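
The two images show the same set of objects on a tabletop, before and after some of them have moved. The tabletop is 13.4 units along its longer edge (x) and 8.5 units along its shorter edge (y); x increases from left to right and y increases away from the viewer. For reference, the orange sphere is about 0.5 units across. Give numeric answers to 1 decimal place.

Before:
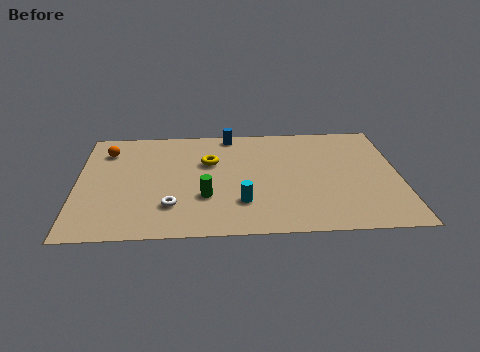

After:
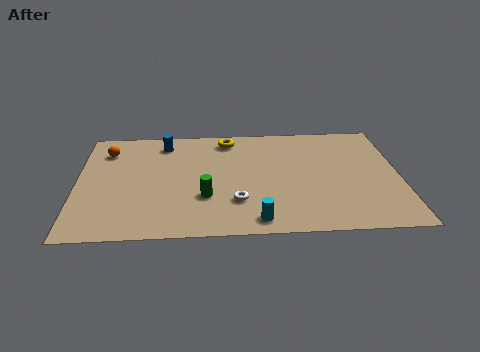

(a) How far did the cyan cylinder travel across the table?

1.4

The cyan cylinder was near (6.8, 2.3) before and (7.4, 1.0) after, so it travelled √(0.6² + 1.3²) ≈ 1.4 units.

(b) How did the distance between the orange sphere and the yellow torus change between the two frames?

+0.7

Before: roughly 4.4 units apart; after: 5.1. That's 0.7 units further apart.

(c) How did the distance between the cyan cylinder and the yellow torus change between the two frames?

+2.9

Before: roughly 3.5 units apart; after: 6.4. That's 2.9 units further apart.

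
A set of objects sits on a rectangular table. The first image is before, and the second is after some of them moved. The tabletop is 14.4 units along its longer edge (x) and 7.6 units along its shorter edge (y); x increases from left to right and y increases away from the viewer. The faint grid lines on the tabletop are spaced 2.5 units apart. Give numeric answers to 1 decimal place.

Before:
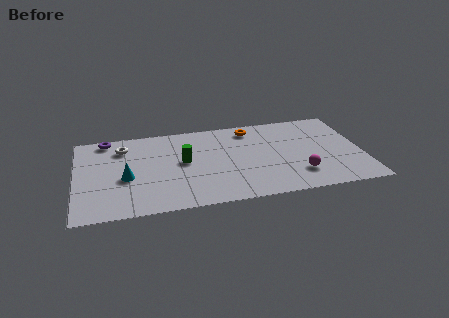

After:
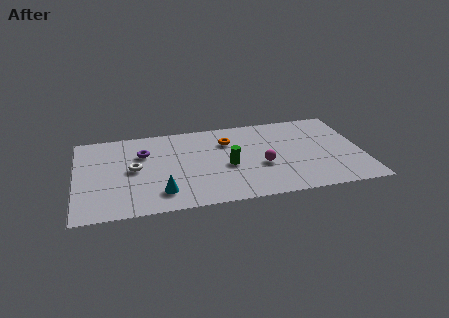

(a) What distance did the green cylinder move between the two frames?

2.3

From (5.4, 4.1) to (7.6, 3.3), the green cylinder covered √(2.2² + 0.8²) ≈ 2.3 units.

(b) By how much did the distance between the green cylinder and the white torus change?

+1.2

They were about 3.5 units apart before and 4.7 after — 1.2 units further apart.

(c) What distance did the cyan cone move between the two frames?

2.3

The cyan cone moved from about (2.5, 3.2) to (4.2, 1.6), a distance of √(1.7² + 1.6²) ≈ 2.3.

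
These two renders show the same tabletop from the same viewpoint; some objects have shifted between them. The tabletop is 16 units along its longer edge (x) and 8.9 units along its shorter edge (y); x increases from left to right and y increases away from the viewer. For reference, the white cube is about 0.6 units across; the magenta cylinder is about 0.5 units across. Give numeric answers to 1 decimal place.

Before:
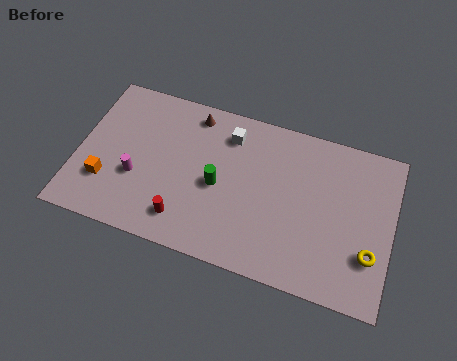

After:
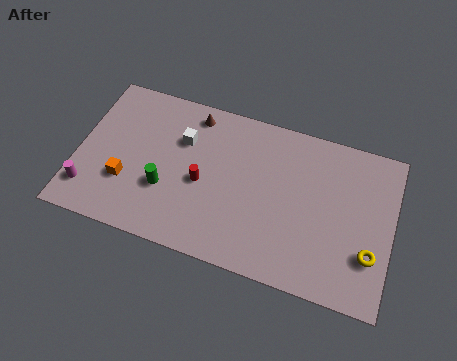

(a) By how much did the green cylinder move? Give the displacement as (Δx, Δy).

(-2.6, -1.0)

The green cylinder started near (7.2, 4.1) and ended near (4.6, 3.1).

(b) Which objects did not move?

the brown cone and the yellow torus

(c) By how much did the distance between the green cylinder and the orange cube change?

-3.8

The distance was about 5.8 in the first image and 2.0 in the second, so they moved 3.8 units closer together.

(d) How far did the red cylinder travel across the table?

2.4

The red cylinder moved from about (5.7, 1.7) to (6.4, 4.0), a distance of √(0.7² + 2.3²) ≈ 2.4.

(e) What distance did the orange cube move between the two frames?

1.0

From (1.6, 2.6) to (2.6, 2.9), the orange cube covered √(1.0² + 0.3²) ≈ 1.0 units.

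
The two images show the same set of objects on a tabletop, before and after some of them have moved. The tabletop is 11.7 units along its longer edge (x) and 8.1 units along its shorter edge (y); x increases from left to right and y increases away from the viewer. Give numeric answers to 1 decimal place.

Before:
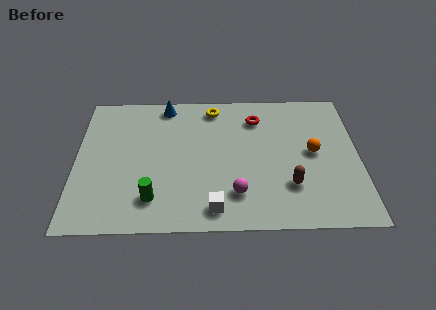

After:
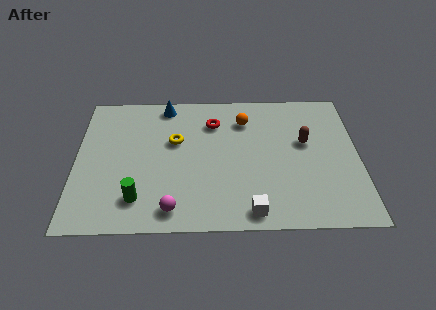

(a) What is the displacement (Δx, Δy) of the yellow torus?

(-1.6, -2.0)

From the two frames, the yellow torus sits at roughly (5.7, 7.0) before and (4.1, 5.0) after.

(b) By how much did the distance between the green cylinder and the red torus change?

-0.9

Before: roughly 6.3 units apart; after: 5.4. That's 0.9 units closer together.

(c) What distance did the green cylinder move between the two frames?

0.6

The green cylinder was near (3.2, 1.7) before and (2.6, 1.7) after, so it travelled √(0.6² + 0.0²) ≈ 0.6 units.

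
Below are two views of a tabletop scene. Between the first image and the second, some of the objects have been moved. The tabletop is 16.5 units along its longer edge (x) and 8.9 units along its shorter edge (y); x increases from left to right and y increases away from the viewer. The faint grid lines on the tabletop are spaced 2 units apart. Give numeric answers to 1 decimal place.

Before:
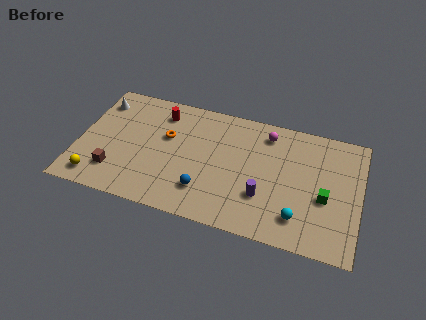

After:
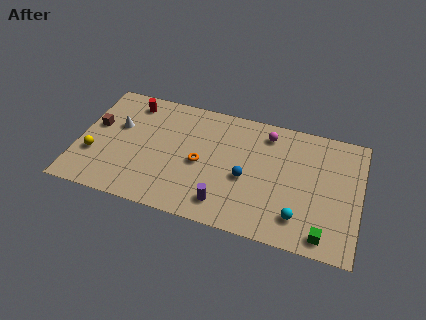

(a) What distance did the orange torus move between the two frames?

2.5

The orange torus was near (5.1, 5.5) before and (7.2, 4.1) after, so it travelled √(2.1² + 1.4²) ≈ 2.5 units.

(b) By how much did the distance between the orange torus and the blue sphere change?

-1.4

They were about 4.1 units apart before and 2.7 after — 1.4 units closer together.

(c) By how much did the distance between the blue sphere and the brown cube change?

+3.8

The distance was about 5.3 in the first image and 9.1 in the second, so they moved 3.8 units further apart.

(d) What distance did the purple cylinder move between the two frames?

2.5

From (11.0, 2.8) to (8.8, 1.6), the purple cylinder covered √(2.2² + 1.2²) ≈ 2.5 units.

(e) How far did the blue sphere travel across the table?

2.8

The blue sphere was near (7.6, 2.2) before and (9.9, 3.8) after, so it travelled √(2.3² + 1.6²) ≈ 2.8 units.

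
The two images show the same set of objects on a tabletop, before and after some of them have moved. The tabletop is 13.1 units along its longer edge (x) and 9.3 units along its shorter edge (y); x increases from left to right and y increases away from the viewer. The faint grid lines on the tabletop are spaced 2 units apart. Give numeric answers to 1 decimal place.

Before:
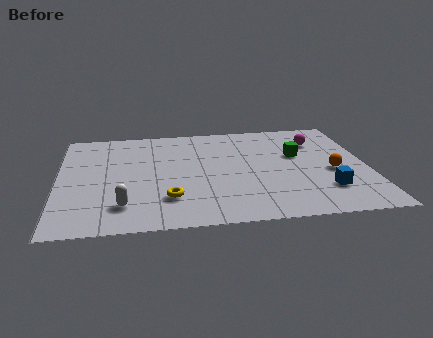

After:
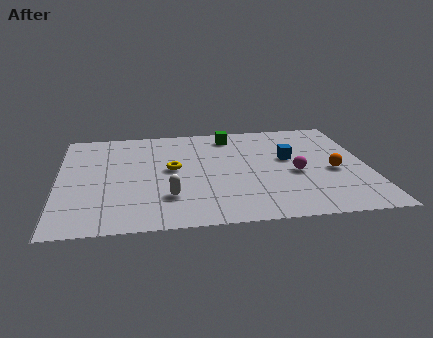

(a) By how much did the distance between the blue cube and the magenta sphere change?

-3.1

The distance was about 4.5 in the first image and 1.4 in the second, so they moved 3.1 units closer together.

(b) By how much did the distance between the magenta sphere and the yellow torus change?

-2.6

They were about 7.9 units apart before and 5.3 after — 2.6 units closer together.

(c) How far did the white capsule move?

2.0

From (2.7, 2.0) to (4.6, 2.5), the white capsule covered √(1.9² + 0.5²) ≈ 2.0 units.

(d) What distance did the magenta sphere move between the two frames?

3.1

The magenta sphere moved from about (11.1, 6.9) to (10.0, 4.0), a distance of √(1.1² + 2.9²) ≈ 3.1.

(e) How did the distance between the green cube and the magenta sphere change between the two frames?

+3.2

The distance was about 1.5 in the first image and 4.7 in the second, so they moved 3.2 units further apart.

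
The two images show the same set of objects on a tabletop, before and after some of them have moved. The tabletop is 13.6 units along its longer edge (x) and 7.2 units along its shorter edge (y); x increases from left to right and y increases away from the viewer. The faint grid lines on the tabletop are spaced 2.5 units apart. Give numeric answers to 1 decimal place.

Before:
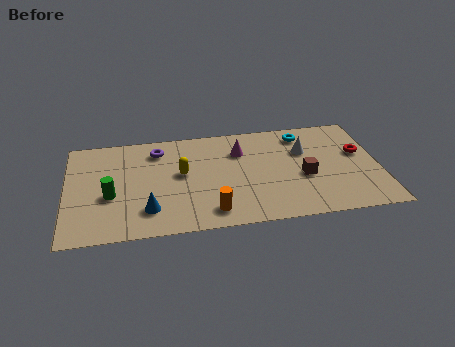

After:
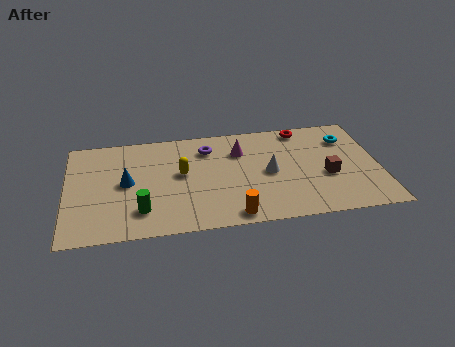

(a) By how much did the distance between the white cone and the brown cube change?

+0.8

Before: roughly 1.8 units apart; after: 2.6. That's 0.8 units further apart.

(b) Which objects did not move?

the yellow capsule and the magenta cone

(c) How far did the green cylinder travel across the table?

1.8

The green cylinder moved from about (1.9, 2.9) to (3.2, 1.7), a distance of √(1.3² + 1.2²) ≈ 1.8.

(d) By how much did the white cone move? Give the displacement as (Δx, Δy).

(-1.6, -1.3)

From the two frames, the white cone sits at roughly (10.4, 4.8) before and (8.8, 3.5) after.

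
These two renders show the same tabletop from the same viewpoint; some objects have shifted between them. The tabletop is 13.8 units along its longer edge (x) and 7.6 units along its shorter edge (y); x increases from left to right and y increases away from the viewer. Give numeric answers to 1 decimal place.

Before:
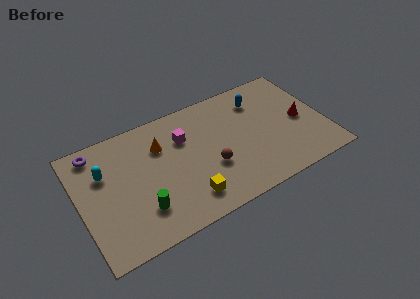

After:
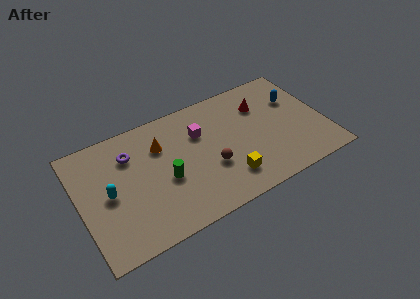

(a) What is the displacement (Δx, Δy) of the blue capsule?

(2.0, -0.8)

The blue capsule was at about (10.4, 5.9) and moved to about (12.4, 5.1).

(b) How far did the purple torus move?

2.1

From (1.2, 6.6) to (3.0, 5.6), the purple torus covered √(1.8² + 1.0²) ≈ 2.1 units.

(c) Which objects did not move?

the orange cone and the brown sphere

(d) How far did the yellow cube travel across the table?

2.3

The yellow cube moved from about (5.7, 1.5) to (8.0, 1.7), a distance of √(2.3² + 0.2²) ≈ 2.3.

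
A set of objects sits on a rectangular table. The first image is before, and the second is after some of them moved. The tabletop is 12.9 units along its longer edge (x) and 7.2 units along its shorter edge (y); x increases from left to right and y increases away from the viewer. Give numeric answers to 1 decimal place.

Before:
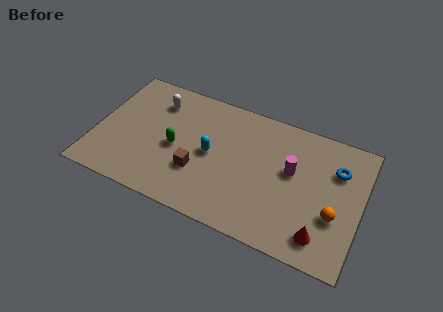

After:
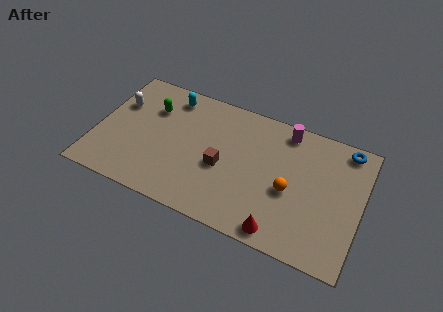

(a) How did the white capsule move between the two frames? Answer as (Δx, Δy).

(-1.8, -0.8)

From the two frames, the white capsule sits at roughly (2.7, 5.6) before and (0.9, 4.8) after.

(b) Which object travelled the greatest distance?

the cyan capsule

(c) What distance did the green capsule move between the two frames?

2.3

The green capsule was near (3.9, 3.3) before and (2.5, 5.1) after, so it travelled √(1.4² + 1.8²) ≈ 2.3 units.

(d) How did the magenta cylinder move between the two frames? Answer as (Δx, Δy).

(-0.5, 2.1)

From the two frames, the magenta cylinder sits at roughly (9.5, 4.2) before and (9.0, 6.3) after.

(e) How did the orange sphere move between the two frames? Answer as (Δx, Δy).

(-2.2, 0.5)

The orange sphere started near (11.7, 2.6) and ended near (9.5, 3.1).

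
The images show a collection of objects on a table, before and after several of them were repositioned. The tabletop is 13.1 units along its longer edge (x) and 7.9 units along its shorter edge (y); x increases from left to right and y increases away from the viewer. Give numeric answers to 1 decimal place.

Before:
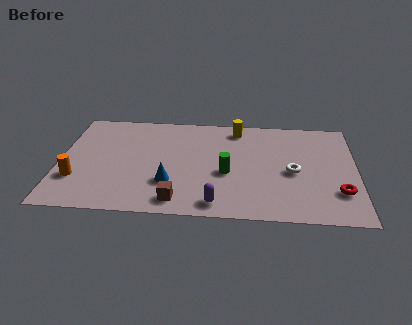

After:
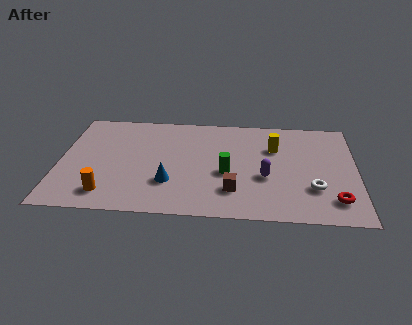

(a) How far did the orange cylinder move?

1.7

The orange cylinder moved from about (0.8, 2.4) to (2.2, 1.4), a distance of √(1.4² + 1.0²) ≈ 1.7.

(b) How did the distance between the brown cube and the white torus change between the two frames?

-2.1

The distance was about 5.6 in the first image and 3.5 in the second, so they moved 2.1 units closer together.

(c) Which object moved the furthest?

the purple capsule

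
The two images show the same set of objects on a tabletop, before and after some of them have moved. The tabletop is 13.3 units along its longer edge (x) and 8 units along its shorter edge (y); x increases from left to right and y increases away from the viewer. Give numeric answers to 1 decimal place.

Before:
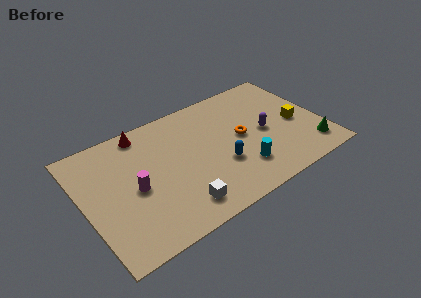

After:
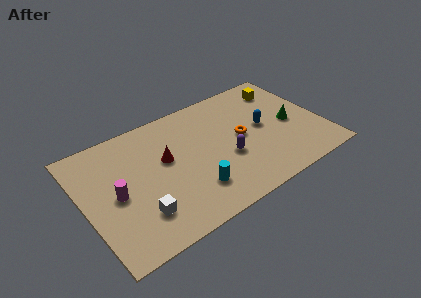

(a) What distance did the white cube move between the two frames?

2.2

The white cube was near (4.8, 1.4) before and (2.7, 2.0) after, so it travelled √(2.1² + 0.6²) ≈ 2.2 units.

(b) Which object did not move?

the orange torus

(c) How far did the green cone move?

2.3

From (12.3, 1.5) to (11.6, 3.7), the green cone covered √(0.7² + 2.2²) ≈ 2.3 units.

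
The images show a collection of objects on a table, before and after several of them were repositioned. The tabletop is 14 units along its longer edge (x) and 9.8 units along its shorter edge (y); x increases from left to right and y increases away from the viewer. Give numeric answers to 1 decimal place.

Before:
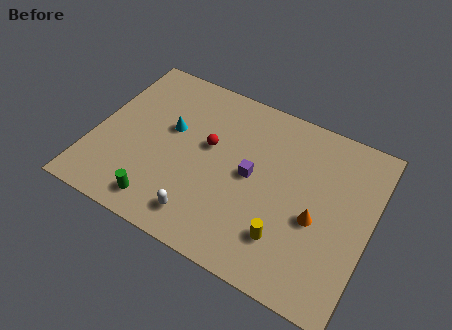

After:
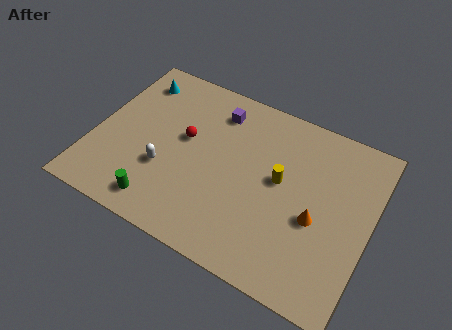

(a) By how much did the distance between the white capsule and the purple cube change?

+1.0

They were about 3.9 units apart before and 4.9 after — 1.0 units further apart.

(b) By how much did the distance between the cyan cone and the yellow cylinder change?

+1.1

Before: roughly 7.2 units apart; after: 8.3. That's 1.1 units further apart.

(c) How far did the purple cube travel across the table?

3.6

The purple cube was near (8.0, 5.0) before and (5.8, 7.9) after, so it travelled √(2.2² + 2.9²) ≈ 3.6 units.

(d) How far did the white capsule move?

2.8

From (6.0, 1.6) to (3.8, 3.4), the white capsule covered √(2.2² + 1.8²) ≈ 2.8 units.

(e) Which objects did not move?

the orange cone and the green cylinder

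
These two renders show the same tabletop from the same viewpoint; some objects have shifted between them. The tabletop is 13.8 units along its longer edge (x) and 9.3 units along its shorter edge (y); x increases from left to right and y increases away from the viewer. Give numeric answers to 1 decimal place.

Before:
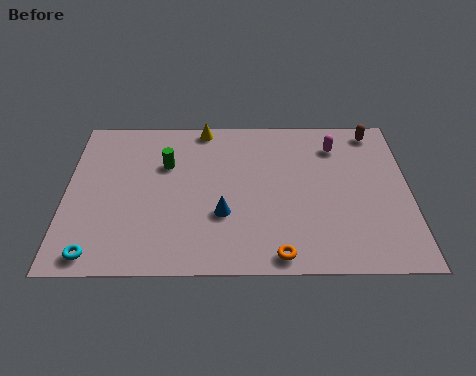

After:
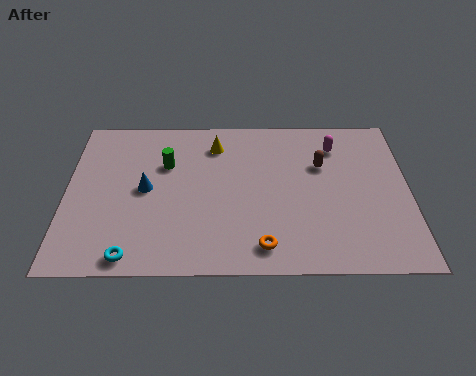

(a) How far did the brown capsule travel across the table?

3.0

From (12.5, 8.2) to (10.3, 6.1), the brown capsule covered √(2.2² + 2.1²) ≈ 3.0 units.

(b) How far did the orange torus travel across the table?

0.8

The orange torus moved from about (8.5, 0.9) to (7.9, 1.4), a distance of √(0.6² + 0.5²) ≈ 0.8.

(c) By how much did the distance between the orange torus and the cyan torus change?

-2.0

The distance was about 7.2 in the first image and 5.2 in the second, so they moved 2.0 units closer together.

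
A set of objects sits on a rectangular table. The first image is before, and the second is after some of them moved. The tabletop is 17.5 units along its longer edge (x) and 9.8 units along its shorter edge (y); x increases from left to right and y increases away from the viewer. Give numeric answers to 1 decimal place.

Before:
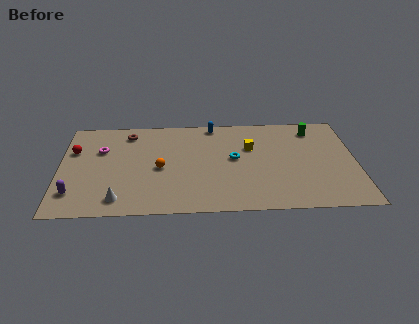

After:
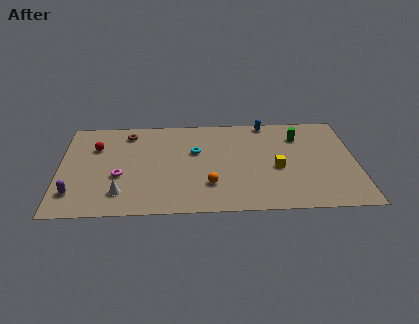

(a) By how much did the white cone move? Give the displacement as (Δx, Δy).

(0.1, 0.6)

The white cone was at about (3.5, 1.5) and moved to about (3.6, 2.1).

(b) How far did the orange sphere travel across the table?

3.4

The orange sphere moved from about (5.9, 4.5) to (8.8, 2.7), a distance of √(2.9² + 1.8²) ≈ 3.4.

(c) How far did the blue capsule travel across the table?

3.2

From (9.1, 8.9) to (12.3, 9.0), the blue capsule covered √(3.2² + 0.1²) ≈ 3.2 units.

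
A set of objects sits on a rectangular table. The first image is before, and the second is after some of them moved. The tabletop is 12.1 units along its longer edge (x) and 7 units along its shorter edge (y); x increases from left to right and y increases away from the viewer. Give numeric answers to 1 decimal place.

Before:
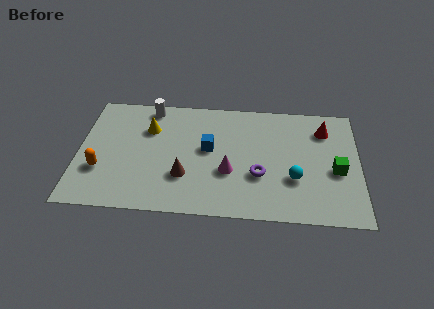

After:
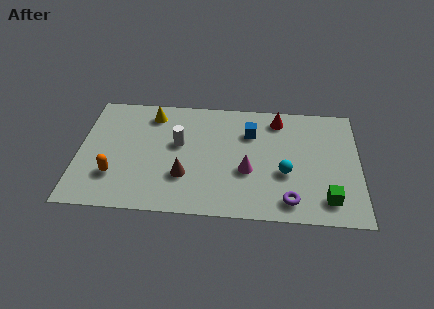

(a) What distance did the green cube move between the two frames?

1.7

The green cube was near (11.1, 3.0) before and (10.7, 1.3) after, so it travelled √(0.4² + 1.7²) ≈ 1.7 units.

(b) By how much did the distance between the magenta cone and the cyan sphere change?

-1.2

They were about 2.8 units apart before and 1.6 after — 1.2 units closer together.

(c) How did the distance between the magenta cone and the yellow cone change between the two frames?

+1.0

Before: roughly 4.2 units apart; after: 5.2. That's 1.0 units further apart.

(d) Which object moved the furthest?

the white cylinder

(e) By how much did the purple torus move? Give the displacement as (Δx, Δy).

(1.3, -1.4)

The purple torus started near (7.8, 2.5) and ended near (9.1, 1.1).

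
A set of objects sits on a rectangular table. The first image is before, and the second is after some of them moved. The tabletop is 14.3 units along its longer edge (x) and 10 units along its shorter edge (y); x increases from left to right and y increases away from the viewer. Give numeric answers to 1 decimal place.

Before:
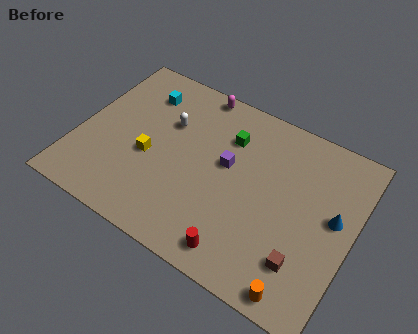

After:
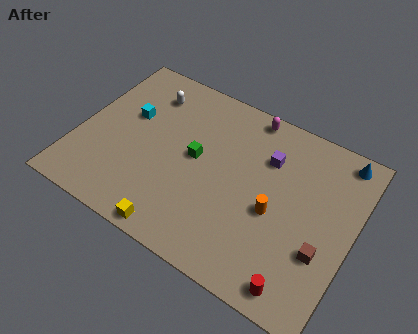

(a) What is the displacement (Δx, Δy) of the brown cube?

(0.8, 1.0)

The brown cube was at about (12.2, 2.4) and moved to about (13.0, 3.4).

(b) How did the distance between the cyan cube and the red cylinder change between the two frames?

+1.9

They were about 9.1 units apart before and 11.0 after — 1.9 units further apart.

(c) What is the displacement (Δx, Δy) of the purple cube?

(1.9, 1.4)

The purple cube was at about (7.7, 5.7) and moved to about (9.6, 7.1).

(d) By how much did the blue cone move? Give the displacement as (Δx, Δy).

(-0.1, 3.4)

The blue cone was at about (13.3, 5.5) and moved to about (13.2, 8.9).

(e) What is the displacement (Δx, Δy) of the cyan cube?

(-0.4, -1.7)

The cyan cube was at about (2.8, 7.8) and moved to about (2.4, 6.1).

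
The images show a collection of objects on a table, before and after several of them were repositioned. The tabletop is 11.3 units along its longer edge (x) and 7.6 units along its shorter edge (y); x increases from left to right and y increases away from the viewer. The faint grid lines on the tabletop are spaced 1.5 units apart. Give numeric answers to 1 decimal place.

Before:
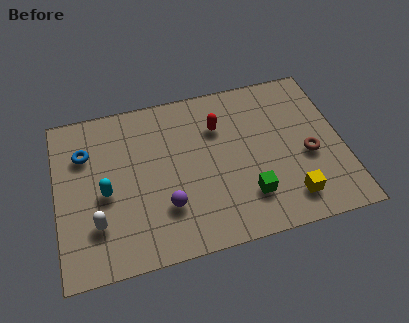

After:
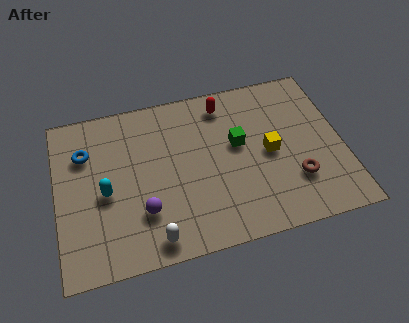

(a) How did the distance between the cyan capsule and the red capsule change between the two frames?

+0.7

They were about 5.0 units apart before and 5.7 after — 0.7 units further apart.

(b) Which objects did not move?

the blue torus and the cyan capsule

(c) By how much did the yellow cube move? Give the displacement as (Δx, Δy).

(-0.6, 2.3)

The yellow cube was at about (9.0, 1.4) and moved to about (8.4, 3.7).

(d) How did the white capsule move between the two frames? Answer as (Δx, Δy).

(2.1, -1.2)

The white capsule started near (1.5, 2.1) and ended near (3.6, 0.9).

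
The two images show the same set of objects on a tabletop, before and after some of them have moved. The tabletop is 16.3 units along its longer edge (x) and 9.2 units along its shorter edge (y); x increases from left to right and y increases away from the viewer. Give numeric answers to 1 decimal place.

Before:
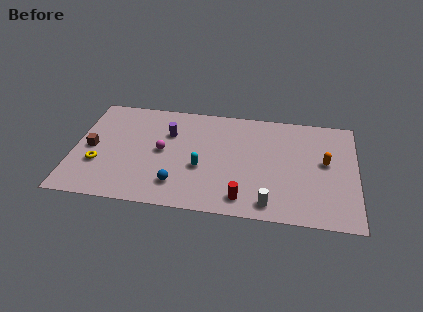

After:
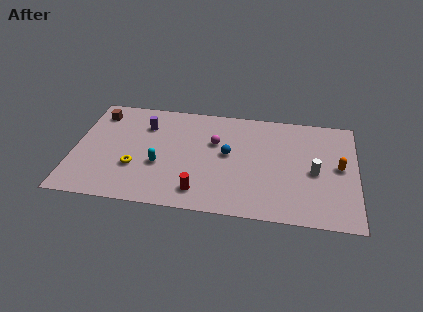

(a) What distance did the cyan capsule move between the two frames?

2.4

The cyan capsule moved from about (7.4, 3.6) to (5.0, 3.5), a distance of √(2.4² + 0.1²) ≈ 2.4.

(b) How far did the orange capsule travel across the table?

0.9

From (14.5, 5.1) to (15.3, 4.8), the orange capsule covered √(0.8² + 0.3²) ≈ 0.9 units.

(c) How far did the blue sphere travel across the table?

4.1

The blue sphere moved from about (6.1, 2.0) to (8.9, 5.0), a distance of √(2.8² + 3.0²) ≈ 4.1.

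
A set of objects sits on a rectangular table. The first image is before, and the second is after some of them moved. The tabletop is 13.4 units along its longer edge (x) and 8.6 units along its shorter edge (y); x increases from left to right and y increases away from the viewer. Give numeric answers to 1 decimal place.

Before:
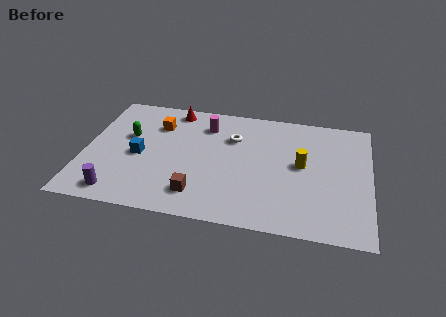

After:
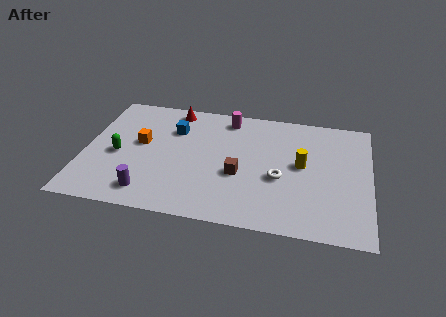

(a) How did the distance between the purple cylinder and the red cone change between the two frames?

-0.6

Before: roughly 6.9 units apart; after: 6.3. That's 0.6 units closer together.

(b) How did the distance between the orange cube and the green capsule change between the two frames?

-0.3

Before: roughly 1.7 units apart; after: 1.4. That's 0.3 units closer together.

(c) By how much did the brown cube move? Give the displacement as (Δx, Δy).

(1.8, 1.7)

The brown cube started near (5.5, 1.7) and ended near (7.3, 3.4).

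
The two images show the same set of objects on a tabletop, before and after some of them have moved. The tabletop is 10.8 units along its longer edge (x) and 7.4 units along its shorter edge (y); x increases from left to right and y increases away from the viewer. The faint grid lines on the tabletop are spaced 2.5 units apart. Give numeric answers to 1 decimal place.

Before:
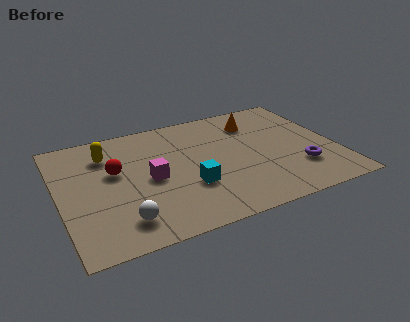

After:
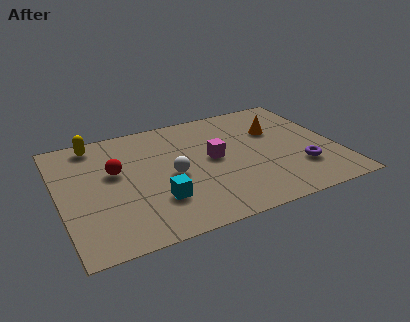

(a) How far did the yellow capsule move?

1.0

From (2.0, 5.6) to (1.6, 6.5), the yellow capsule covered √(0.4² + 0.9²) ≈ 1.0 units.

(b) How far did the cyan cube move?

1.4

From (4.9, 2.5) to (3.6, 2.1), the cyan cube covered √(1.3² + 0.4²) ≈ 1.4 units.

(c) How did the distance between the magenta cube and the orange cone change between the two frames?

-2.1

The distance was about 4.9 in the first image and 2.8 in the second, so they moved 2.1 units closer together.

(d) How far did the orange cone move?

1.1

The orange cone moved from about (7.9, 5.7) to (8.6, 4.9), a distance of √(0.7² + 0.8²) ≈ 1.1.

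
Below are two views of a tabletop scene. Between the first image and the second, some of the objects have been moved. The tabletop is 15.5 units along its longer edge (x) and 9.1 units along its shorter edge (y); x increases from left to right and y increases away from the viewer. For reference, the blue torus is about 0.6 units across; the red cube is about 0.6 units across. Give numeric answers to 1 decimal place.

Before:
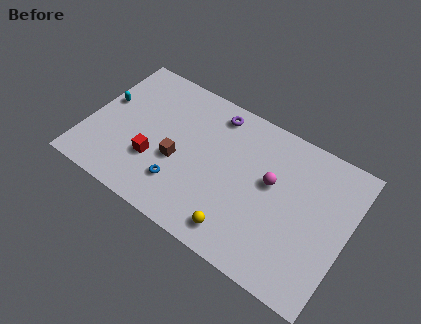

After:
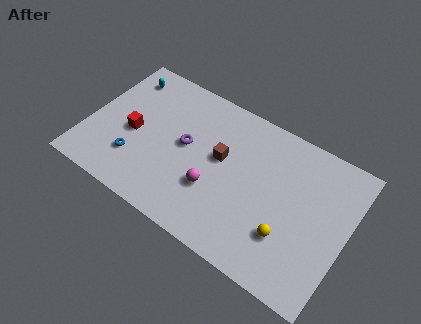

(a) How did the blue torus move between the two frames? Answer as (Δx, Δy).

(-2.8, 0.2)

From the two frames, the blue torus sits at roughly (5.9, 2.3) before and (3.1, 2.5) after.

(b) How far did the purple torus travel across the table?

3.2

The purple torus was near (7.1, 7.8) before and (5.8, 4.9) after, so it travelled √(1.3² + 2.9²) ≈ 3.2 units.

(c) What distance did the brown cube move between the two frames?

2.8

The brown cube moved from about (5.5, 3.7) to (7.9, 5.2), a distance of √(2.4² + 1.5²) ≈ 2.8.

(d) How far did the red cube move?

1.9

The red cube moved from about (4.2, 3.0) to (2.7, 4.1), a distance of √(1.5² + 1.1²) ≈ 1.9.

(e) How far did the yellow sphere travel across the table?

3.0

The yellow sphere was near (9.6, 1.4) before and (12.3, 2.7) after, so it travelled √(2.7² + 1.3²) ≈ 3.0 units.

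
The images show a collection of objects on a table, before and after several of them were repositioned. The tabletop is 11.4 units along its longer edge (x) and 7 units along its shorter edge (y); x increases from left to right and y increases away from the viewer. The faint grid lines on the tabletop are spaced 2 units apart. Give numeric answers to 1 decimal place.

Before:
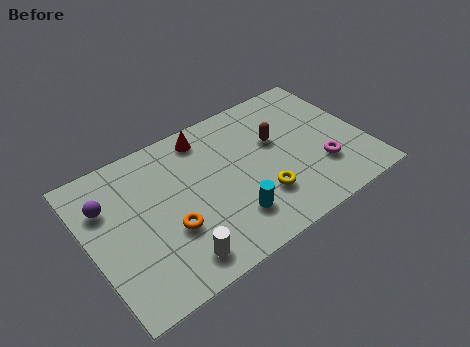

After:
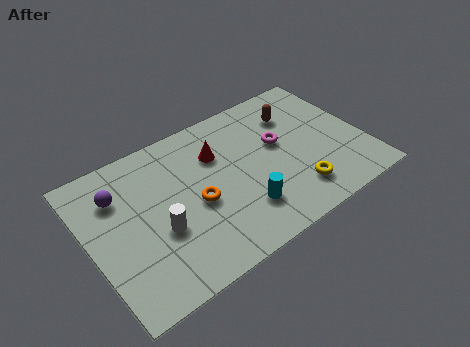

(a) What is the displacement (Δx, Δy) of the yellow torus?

(1.4, -0.5)

The yellow torus started near (6.8, 2.0) and ended near (8.2, 1.5).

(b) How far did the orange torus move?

1.3

The orange torus moved from about (3.1, 2.5) to (4.3, 3.1), a distance of √(1.2² + 0.6²) ≈ 1.3.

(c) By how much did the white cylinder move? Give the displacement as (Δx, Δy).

(-0.4, 1.6)

The white cylinder started near (3.1, 1.1) and ended near (2.7, 2.7).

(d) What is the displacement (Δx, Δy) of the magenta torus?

(-1.4, 2.0)

From the two frames, the magenta torus sits at roughly (9.4, 2.1) before and (8.0, 4.1) after.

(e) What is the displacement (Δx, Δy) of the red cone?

(0.3, -1.1)

From the two frames, the red cone sits at roughly (5.2, 6.0) before and (5.5, 4.9) after.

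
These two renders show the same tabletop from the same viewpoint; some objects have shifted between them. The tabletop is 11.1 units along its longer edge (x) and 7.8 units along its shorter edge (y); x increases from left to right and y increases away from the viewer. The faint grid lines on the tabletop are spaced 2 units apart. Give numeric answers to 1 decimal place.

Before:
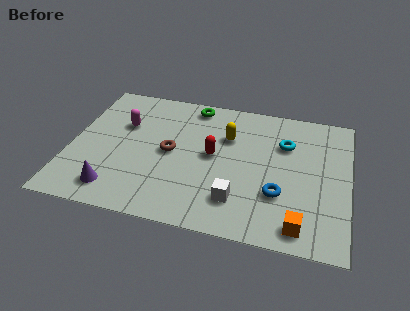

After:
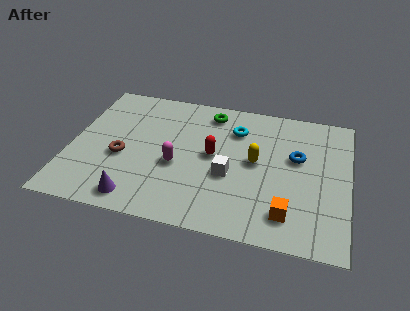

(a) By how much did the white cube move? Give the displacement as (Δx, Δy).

(-0.4, 1.3)

From the two frames, the white cube sits at roughly (6.8, 1.8) before and (6.4, 3.1) after.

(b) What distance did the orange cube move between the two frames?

0.7

The orange cube moved from about (9.3, 1.0) to (8.8, 1.5), a distance of √(0.5² + 0.5²) ≈ 0.7.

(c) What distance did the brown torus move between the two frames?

2.0

From (4.0, 3.9) to (2.1, 3.2), the brown torus covered √(1.9² + 0.7²) ≈ 2.0 units.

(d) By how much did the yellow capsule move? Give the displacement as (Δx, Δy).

(1.2, -1.2)

The yellow capsule was at about (6.2, 5.3) and moved to about (7.4, 4.1).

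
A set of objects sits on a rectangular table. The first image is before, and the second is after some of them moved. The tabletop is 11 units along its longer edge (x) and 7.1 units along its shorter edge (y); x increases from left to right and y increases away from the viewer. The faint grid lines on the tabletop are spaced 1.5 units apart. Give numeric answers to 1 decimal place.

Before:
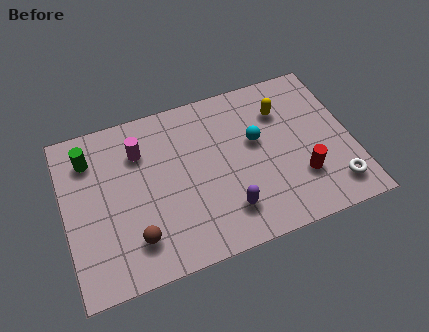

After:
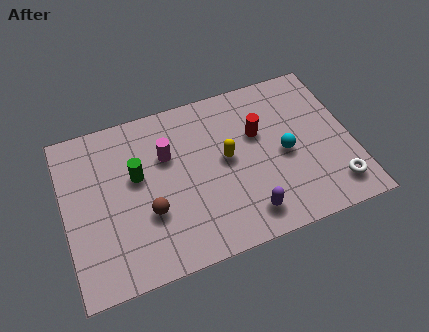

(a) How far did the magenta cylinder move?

1.1

From (3.0, 5.2) to (4.0, 4.7), the magenta cylinder covered √(1.0² + 0.5²) ≈ 1.1 units.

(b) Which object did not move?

the white torus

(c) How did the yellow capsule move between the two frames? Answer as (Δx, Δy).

(-2.3, -1.4)

The yellow capsule started near (8.5, 5.2) and ended near (6.2, 3.8).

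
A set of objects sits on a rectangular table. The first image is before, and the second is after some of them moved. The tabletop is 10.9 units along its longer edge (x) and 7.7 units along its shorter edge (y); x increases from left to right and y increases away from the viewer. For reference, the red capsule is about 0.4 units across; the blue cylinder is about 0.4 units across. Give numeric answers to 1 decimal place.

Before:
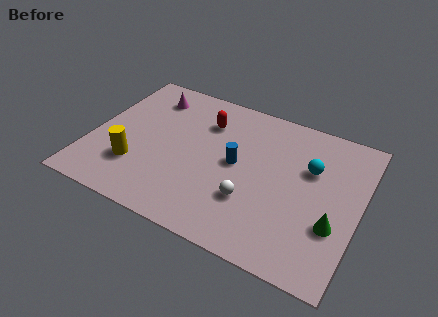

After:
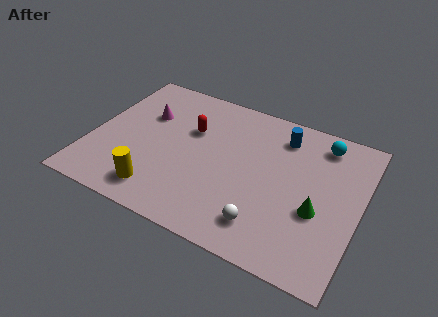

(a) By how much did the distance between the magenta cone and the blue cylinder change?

+1.1

They were about 4.5 units apart before and 5.6 after — 1.1 units further apart.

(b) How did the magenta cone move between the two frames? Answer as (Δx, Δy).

(0.0, -1.1)

The magenta cone started near (2.0, 6.2) and ended near (2.0, 5.1).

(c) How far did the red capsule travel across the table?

0.9

The red capsule moved from about (4.4, 5.7) to (3.9, 5.0), a distance of √(0.5² + 0.7²) ≈ 0.9.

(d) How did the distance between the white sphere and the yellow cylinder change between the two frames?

-0.4

The distance was about 4.7 in the first image and 4.3 in the second, so they moved 0.4 units closer together.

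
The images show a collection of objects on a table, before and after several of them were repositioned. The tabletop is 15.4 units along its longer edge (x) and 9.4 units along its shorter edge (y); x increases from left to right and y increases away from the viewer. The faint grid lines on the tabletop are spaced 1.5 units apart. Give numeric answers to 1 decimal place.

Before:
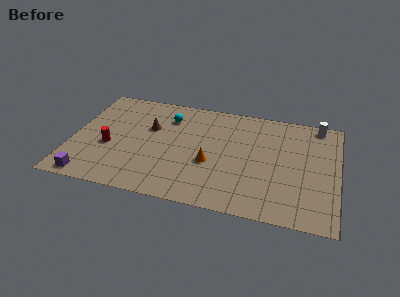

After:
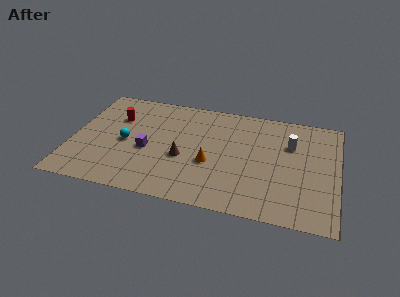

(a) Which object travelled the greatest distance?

the purple cube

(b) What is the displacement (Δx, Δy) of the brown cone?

(2.1, -2.2)

From the two frames, the brown cone sits at roughly (4.4, 6.0) before and (6.5, 3.8) after.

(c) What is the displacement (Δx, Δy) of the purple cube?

(3.1, 3.1)

The purple cube started near (1.3, 0.9) and ended near (4.4, 4.0).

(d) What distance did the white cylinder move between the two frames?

2.6

The white cylinder moved from about (14.1, 8.5) to (12.6, 6.4), a distance of √(1.5² + 2.1²) ≈ 2.6.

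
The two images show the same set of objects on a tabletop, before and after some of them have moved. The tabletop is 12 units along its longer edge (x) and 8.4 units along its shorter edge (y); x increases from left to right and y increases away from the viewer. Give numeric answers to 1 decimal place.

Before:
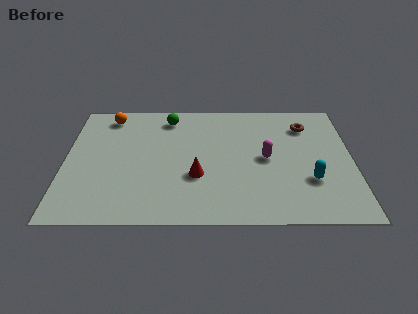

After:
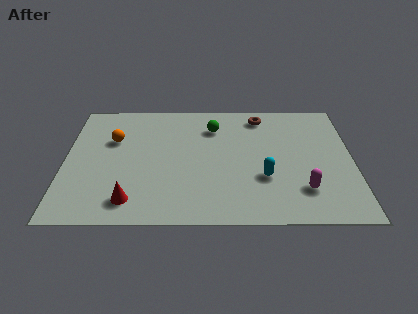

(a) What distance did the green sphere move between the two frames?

2.0

From (4.3, 7.1) to (6.2, 6.4), the green sphere covered √(1.9² + 0.7²) ≈ 2.0 units.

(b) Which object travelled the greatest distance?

the red cone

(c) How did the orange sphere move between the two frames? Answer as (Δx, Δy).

(0.2, -1.7)

The orange sphere started near (1.8, 7.2) and ended near (2.0, 5.5).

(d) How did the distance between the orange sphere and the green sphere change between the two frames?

+1.8

Before: roughly 2.5 units apart; after: 4.3. That's 1.8 units further apart.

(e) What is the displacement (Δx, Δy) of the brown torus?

(-1.9, 0.7)

From the two frames, the brown torus sits at roughly (10.1, 6.5) before and (8.2, 7.2) after.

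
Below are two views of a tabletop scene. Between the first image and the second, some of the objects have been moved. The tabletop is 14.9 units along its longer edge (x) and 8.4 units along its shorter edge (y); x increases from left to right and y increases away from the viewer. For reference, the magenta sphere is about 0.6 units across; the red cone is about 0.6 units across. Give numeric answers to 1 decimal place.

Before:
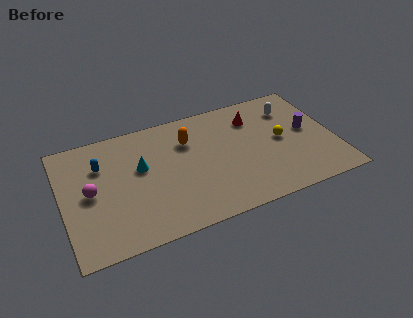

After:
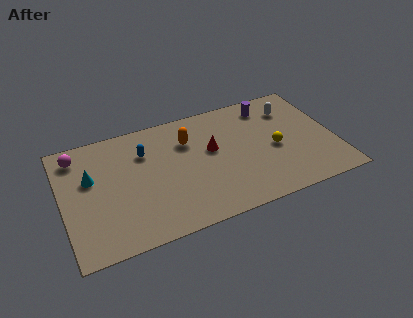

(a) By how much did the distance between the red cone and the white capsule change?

+2.7

They were about 2.1 units apart before and 4.8 after — 2.7 units further apart.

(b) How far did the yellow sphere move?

0.6

The yellow sphere moved from about (12.0, 4.3) to (11.6, 3.8), a distance of √(0.4² + 0.5²) ≈ 0.6.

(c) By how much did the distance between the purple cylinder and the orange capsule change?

-2.0

They were about 6.7 units apart before and 4.7 after — 2.0 units closer together.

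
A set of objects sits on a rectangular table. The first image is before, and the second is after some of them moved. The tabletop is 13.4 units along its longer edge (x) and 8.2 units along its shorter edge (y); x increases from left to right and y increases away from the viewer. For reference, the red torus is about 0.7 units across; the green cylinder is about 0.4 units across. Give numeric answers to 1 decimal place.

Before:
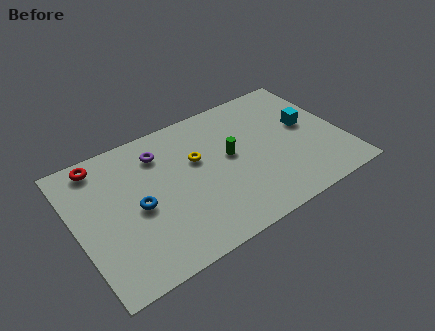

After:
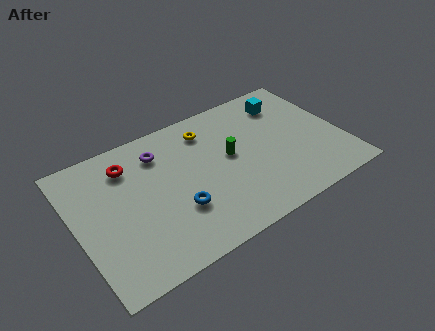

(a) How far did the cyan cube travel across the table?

2.0

The cyan cube was near (11.8, 4.6) before and (11.1, 6.5) after, so it travelled √(0.7² + 1.9²) ≈ 2.0 units.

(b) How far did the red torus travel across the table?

1.5

The red torus was near (1.6, 7.2) before and (2.9, 6.4) after, so it travelled √(1.3² + 0.8²) ≈ 1.5 units.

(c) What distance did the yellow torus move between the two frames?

1.7

The yellow torus was near (6.2, 5.1) before and (7.0, 6.6) after, so it travelled √(0.8² + 1.5²) ≈ 1.7 units.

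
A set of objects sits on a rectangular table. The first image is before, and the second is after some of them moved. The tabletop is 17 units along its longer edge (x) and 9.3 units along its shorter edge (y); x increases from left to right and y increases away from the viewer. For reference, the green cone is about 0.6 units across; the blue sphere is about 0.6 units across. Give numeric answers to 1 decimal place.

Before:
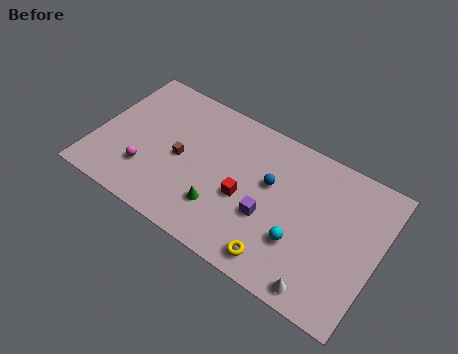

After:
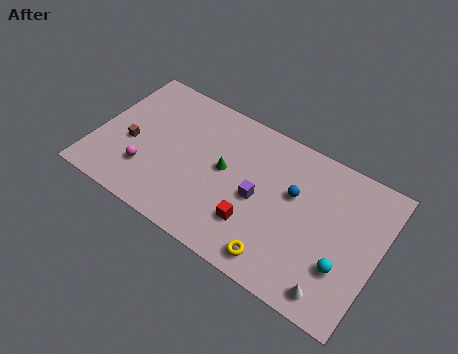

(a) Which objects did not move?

the magenta sphere and the yellow torus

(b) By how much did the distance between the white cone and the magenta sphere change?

+0.7

The distance was about 11.0 in the first image and 11.7 in the second, so they moved 0.7 units further apart.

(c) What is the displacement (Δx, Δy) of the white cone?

(0.7, 0.2)

The white cone started near (14.2, 1.0) and ended near (14.9, 1.2).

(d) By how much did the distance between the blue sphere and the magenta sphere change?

+1.3

Before: roughly 7.7 units apart; after: 9.0. That's 1.3 units further apart.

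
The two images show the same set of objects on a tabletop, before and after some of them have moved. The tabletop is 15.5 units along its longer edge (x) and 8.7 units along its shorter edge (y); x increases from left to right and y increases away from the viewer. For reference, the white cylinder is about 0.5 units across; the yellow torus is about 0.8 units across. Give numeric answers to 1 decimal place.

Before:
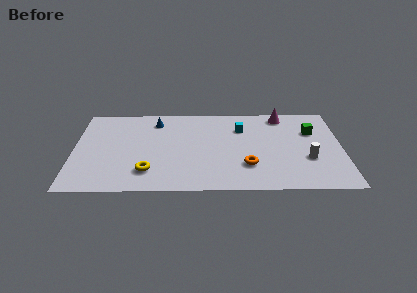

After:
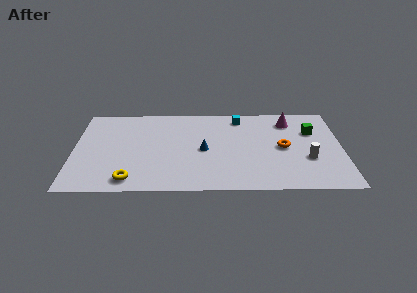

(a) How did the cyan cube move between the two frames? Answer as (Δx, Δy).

(-0.1, 1.1)

The cyan cube started near (9.7, 6.3) and ended near (9.6, 7.4).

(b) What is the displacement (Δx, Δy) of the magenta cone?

(0.4, -0.6)

The magenta cone was at about (12.1, 7.6) and moved to about (12.5, 7.0).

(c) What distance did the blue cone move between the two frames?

4.1

The blue cone moved from about (4.7, 7.1) to (7.5, 4.1), a distance of √(2.8² + 3.0²) ≈ 4.1.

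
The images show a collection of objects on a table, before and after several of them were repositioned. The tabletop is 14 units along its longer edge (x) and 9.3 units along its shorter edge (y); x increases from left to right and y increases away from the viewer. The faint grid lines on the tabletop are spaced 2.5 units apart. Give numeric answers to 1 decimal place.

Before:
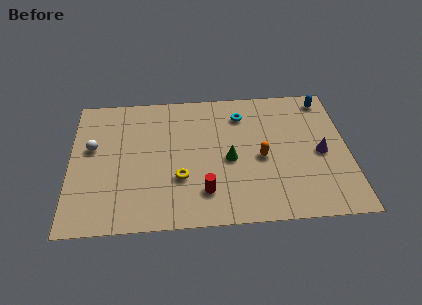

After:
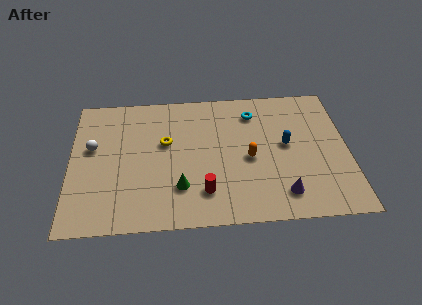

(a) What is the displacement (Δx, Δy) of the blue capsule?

(-2.1, -3.1)

The blue capsule started near (13.0, 8.1) and ended near (10.9, 5.0).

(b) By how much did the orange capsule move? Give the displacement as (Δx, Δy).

(-0.6, 0.0)

The orange capsule was at about (9.6, 4.2) and moved to about (9.0, 4.2).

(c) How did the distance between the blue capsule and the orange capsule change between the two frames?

-3.1

The distance was about 5.2 in the first image and 2.1 in the second, so they moved 3.1 units closer together.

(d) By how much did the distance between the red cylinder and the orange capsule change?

-0.5

The distance was about 3.6 in the first image and 3.1 in the second, so they moved 0.5 units closer together.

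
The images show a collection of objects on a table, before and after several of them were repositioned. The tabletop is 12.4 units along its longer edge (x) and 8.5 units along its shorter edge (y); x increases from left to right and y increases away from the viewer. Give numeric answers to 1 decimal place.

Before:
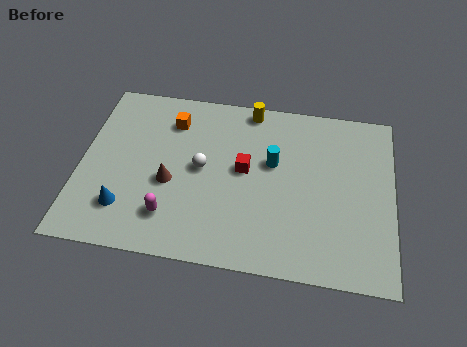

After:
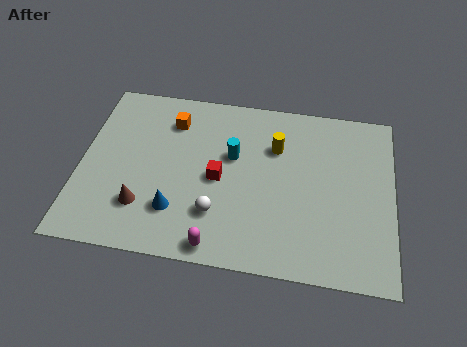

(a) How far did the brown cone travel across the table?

1.6

The brown cone moved from about (3.6, 3.5) to (2.6, 2.2), a distance of √(1.0² + 1.3²) ≈ 1.6.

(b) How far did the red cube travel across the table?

1.2

From (6.5, 4.6) to (5.5, 4.0), the red cube covered √(1.0² + 0.6²) ≈ 1.2 units.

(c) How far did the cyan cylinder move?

1.6

The cyan cylinder moved from about (7.6, 5.1) to (6.0, 5.2), a distance of √(1.6² + 0.1²) ≈ 1.6.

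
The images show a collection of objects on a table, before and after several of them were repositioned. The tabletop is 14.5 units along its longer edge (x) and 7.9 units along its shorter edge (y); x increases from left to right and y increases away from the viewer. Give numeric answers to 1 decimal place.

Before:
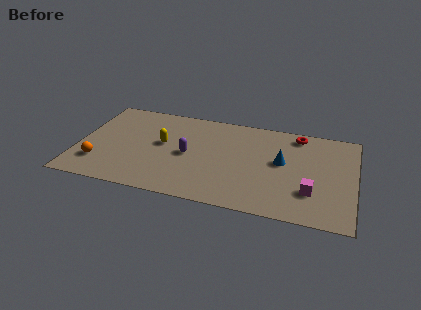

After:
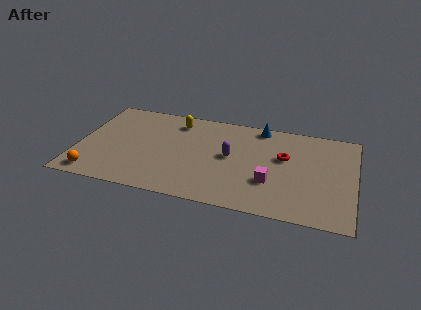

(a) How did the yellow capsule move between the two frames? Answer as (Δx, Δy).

(0.6, 2.1)

The yellow capsule was at about (4.4, 4.4) and moved to about (5.0, 6.5).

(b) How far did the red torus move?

2.2

The red torus moved from about (11.4, 6.9) to (10.8, 4.8), a distance of √(0.6² + 2.1²) ≈ 2.2.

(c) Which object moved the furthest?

the blue cone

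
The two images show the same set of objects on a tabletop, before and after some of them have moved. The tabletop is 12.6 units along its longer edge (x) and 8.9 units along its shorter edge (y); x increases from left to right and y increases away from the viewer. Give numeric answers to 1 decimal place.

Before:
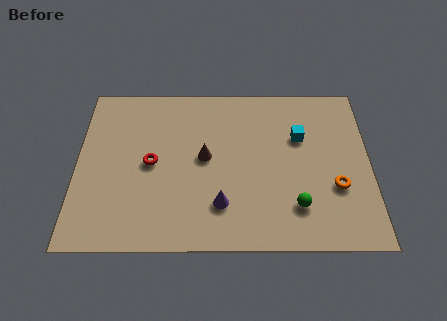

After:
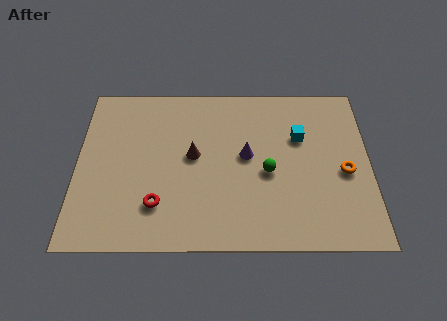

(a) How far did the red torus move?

2.2

From (3.2, 4.4) to (3.5, 2.2), the red torus covered √(0.3² + 2.2²) ≈ 2.2 units.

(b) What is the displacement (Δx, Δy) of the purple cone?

(1.1, 2.6)

The purple cone started near (6.2, 2.2) and ended near (7.3, 4.8).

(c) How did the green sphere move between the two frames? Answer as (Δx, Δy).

(-1.2, 1.8)

From the two frames, the green sphere sits at roughly (9.4, 2.1) before and (8.2, 3.9) after.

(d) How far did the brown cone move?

0.5

From (5.5, 4.7) to (5.0, 4.8), the brown cone covered √(0.5² + 0.1²) ≈ 0.5 units.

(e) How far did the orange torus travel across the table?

0.9

The orange torus was near (11.1, 3.1) before and (11.5, 3.9) after, so it travelled √(0.4² + 0.8²) ≈ 0.9 units.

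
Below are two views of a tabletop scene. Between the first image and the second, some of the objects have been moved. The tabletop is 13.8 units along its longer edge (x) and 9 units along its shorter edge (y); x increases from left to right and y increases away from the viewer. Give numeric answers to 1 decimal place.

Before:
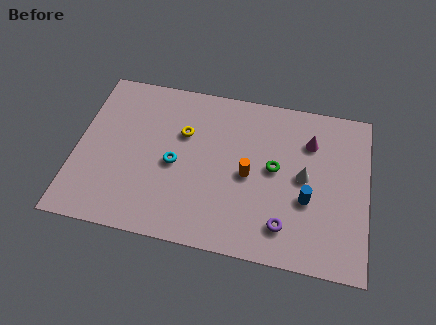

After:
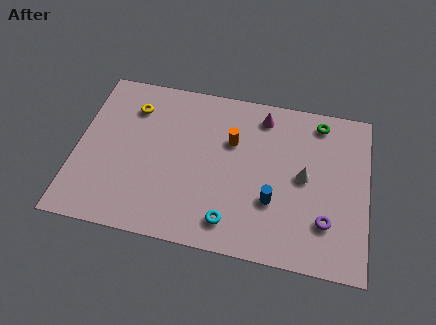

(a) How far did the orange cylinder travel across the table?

1.9

From (8.2, 4.2) to (7.3, 5.9), the orange cylinder covered √(0.9² + 1.7²) ≈ 1.9 units.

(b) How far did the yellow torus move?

2.7

From (5.0, 5.9) to (2.5, 6.9), the yellow torus covered √(2.5² + 1.0²) ≈ 2.7 units.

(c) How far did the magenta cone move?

2.5

The magenta cone was near (11.0, 6.6) before and (8.7, 7.6) after, so it travelled √(2.3² + 1.0²) ≈ 2.5 units.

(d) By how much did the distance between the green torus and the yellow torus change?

+4.4

The distance was about 4.5 in the first image and 8.9 in the second, so they moved 4.4 units further apart.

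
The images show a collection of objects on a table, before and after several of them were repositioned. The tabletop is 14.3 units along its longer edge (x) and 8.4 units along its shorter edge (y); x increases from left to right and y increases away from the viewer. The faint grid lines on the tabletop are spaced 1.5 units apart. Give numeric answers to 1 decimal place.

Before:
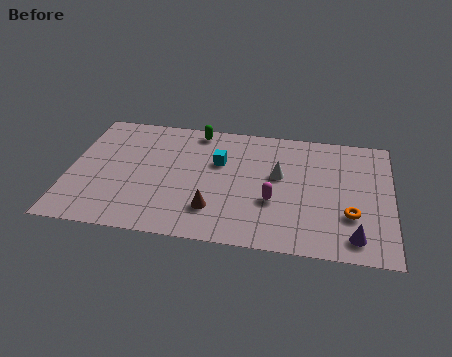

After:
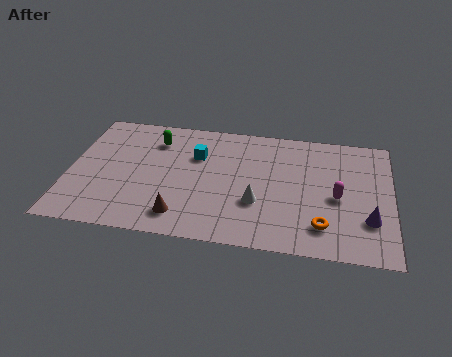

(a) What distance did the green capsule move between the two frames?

2.1

The green capsule moved from about (5.5, 7.5) to (3.7, 6.5), a distance of √(1.8² + 1.0²) ≈ 2.1.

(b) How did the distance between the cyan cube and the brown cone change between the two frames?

+0.9

Before: roughly 3.3 units apart; after: 4.2. That's 0.9 units further apart.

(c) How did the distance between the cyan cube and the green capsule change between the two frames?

-0.3

The distance was about 2.4 in the first image and 2.1 in the second, so they moved 0.3 units closer together.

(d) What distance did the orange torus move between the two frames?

1.5

The orange torus moved from about (12.5, 2.7) to (11.3, 1.8), a distance of √(1.2² + 0.9²) ≈ 1.5.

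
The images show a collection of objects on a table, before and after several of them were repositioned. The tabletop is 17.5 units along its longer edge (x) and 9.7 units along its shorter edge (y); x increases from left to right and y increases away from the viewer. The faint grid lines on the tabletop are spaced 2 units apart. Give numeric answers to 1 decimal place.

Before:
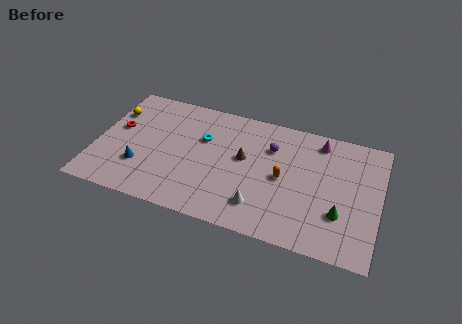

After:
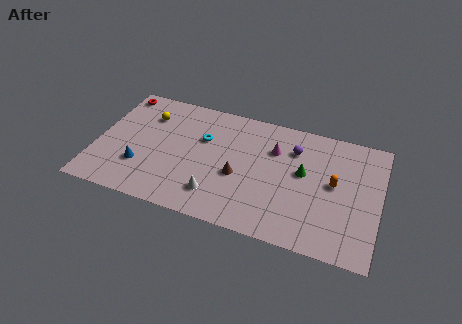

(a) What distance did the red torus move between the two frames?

3.0

The red torus was near (1.2, 5.6) before and (0.9, 8.6) after, so it travelled √(0.3² + 3.0²) ≈ 3.0 units.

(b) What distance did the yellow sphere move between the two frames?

2.1

The yellow sphere was near (0.8, 6.9) before and (2.9, 7.2) after, so it travelled √(2.1² + 0.3²) ≈ 2.1 units.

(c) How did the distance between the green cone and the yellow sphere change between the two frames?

-4.9

They were about 14.9 units apart before and 10.0 after — 4.9 units closer together.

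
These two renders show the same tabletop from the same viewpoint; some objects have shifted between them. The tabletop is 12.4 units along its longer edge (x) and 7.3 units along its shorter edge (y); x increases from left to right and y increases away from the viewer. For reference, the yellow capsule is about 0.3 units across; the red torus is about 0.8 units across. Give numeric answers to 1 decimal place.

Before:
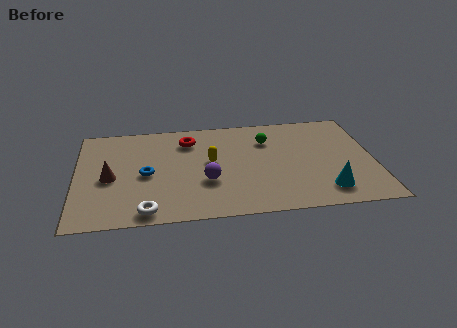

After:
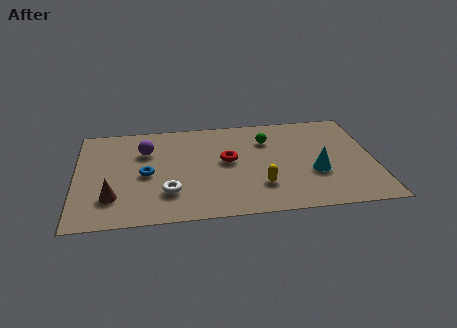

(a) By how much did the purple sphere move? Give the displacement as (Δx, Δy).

(-2.5, 2.5)

The purple sphere started near (5.4, 2.6) and ended near (2.9, 5.1).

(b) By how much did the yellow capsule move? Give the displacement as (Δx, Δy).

(2.0, -2.0)

From the two frames, the yellow capsule sits at roughly (5.6, 4.0) before and (7.6, 2.0) after.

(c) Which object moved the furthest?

the purple sphere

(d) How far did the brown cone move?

1.4

The brown cone was near (1.4, 3.3) before and (1.5, 1.9) after, so it travelled √(0.1² + 1.4²) ≈ 1.4 units.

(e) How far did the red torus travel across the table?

2.3

From (4.7, 5.7) to (6.3, 4.0), the red torus covered √(1.6² + 1.7²) ≈ 2.3 units.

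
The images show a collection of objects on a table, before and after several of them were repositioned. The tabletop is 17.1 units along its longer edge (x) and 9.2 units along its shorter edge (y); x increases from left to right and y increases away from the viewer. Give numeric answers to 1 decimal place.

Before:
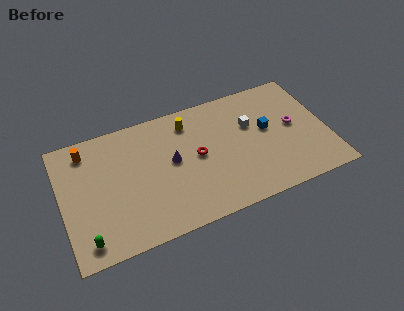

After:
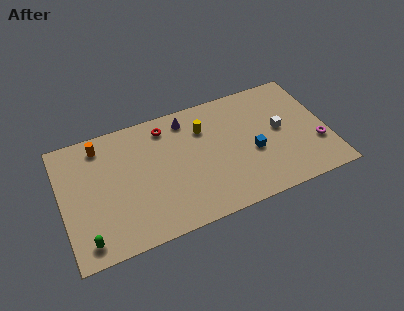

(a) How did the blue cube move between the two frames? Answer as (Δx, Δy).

(-1.1, -1.4)

From the two frames, the blue cube sits at roughly (13.3, 5.2) before and (12.2, 3.8) after.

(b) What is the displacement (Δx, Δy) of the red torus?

(-1.8, 2.9)

The red torus started near (8.7, 4.8) and ended near (6.9, 7.7).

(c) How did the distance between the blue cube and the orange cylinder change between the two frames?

-1.5

They were about 11.8 units apart before and 10.3 after — 1.5 units closer together.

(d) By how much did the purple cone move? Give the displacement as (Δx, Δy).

(1.2, 2.8)

The purple cone started near (7.1, 5.0) and ended near (8.3, 7.8).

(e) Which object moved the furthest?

the red torus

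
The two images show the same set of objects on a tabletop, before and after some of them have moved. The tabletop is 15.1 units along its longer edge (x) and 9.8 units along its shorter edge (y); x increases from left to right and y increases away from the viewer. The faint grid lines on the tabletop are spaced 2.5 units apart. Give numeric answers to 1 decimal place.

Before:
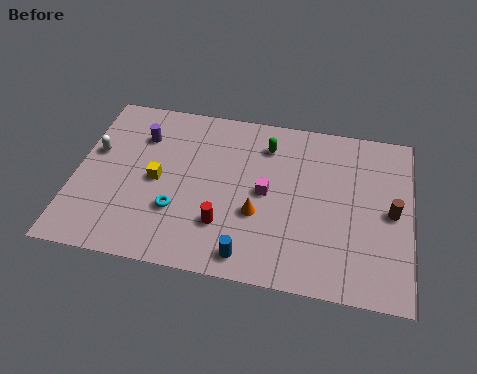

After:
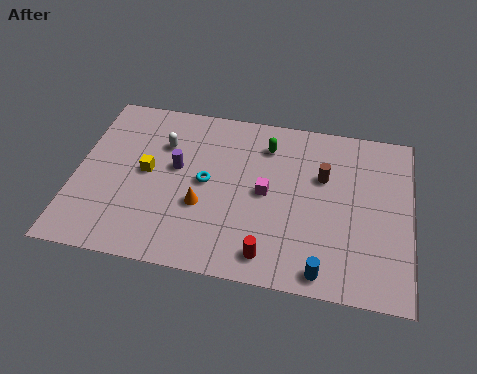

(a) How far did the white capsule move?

3.2

From (0.8, 5.9) to (3.8, 6.9), the white capsule covered √(3.0² + 1.0²) ≈ 3.2 units.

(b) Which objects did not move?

the green capsule and the magenta cube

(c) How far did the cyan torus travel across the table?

2.2

The cyan torus was near (4.7, 3.1) before and (5.9, 5.0) after, so it travelled √(1.2² + 1.9²) ≈ 2.2 units.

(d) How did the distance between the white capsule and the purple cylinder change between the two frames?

-0.9

The distance was about 2.4 in the first image and 1.5 in the second, so they moved 0.9 units closer together.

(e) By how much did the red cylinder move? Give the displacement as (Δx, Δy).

(2.1, -1.3)

From the two frames, the red cylinder sits at roughly (6.8, 2.7) before and (8.9, 1.4) after.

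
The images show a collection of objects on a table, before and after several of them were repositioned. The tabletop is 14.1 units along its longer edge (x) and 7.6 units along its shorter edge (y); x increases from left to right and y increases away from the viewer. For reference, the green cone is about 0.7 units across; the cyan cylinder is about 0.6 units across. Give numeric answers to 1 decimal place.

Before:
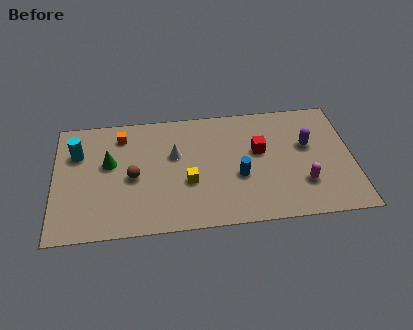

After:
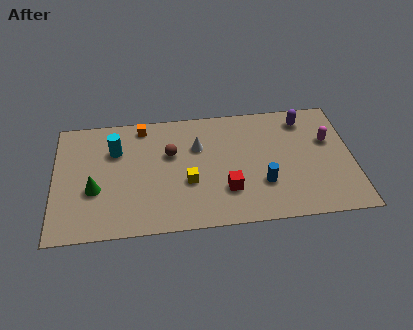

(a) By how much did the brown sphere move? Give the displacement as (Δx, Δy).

(1.8, 1.3)

The brown sphere started near (3.7, 3.5) and ended near (5.5, 4.8).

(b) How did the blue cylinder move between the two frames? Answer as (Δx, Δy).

(1.1, -0.6)

The blue cylinder was at about (8.7, 3.0) and moved to about (9.8, 2.4).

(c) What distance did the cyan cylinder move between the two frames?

1.8

The cyan cylinder moved from about (1.1, 5.3) to (2.9, 5.3), a distance of √(1.8² + 0.0²) ≈ 1.8.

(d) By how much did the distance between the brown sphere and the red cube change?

-2.4

They were about 6.1 units apart before and 3.7 after — 2.4 units closer together.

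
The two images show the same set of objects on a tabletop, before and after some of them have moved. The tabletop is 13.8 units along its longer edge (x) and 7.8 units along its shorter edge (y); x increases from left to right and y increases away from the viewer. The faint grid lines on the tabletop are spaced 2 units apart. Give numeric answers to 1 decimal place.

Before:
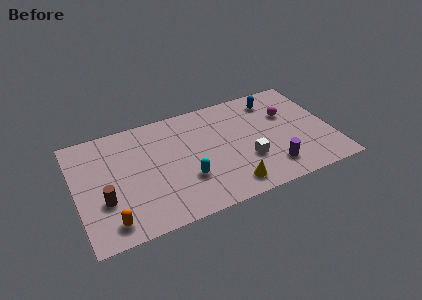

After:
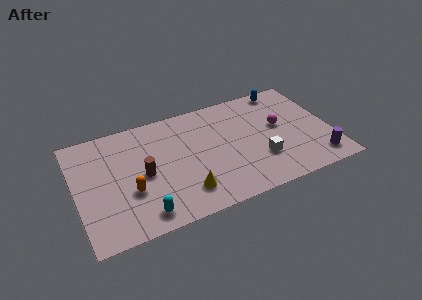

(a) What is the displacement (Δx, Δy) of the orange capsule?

(1.2, 1.6)

The orange capsule was at about (1.6, 1.2) and moved to about (2.8, 2.8).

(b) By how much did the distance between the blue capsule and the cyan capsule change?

+3.8

The distance was about 6.5 in the first image and 10.3 in the second, so they moved 3.8 units further apart.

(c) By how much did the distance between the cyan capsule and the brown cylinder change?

-1.8

They were about 4.4 units apart before and 2.6 after — 1.8 units closer together.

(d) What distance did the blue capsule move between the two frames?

0.9

The blue capsule was near (11.0, 6.4) before and (11.7, 7.0) after, so it travelled √(0.7² + 0.6²) ≈ 0.9 units.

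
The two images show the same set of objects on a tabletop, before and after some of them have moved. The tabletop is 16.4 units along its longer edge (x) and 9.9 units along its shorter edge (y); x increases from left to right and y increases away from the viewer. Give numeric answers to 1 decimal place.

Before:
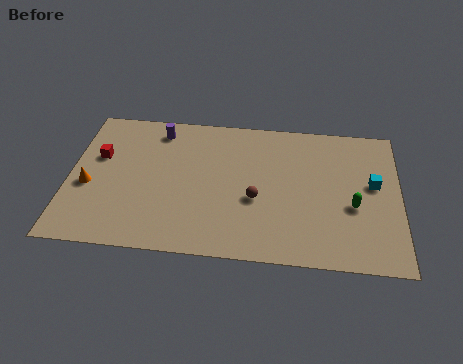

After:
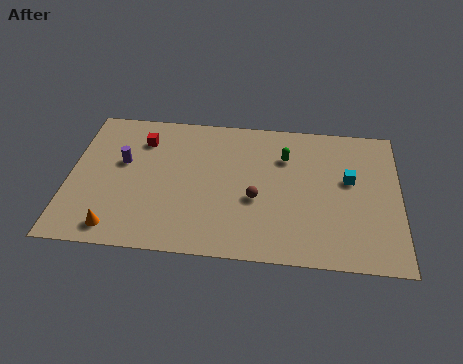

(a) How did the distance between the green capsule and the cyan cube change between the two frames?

+1.6

Before: roughly 1.9 units apart; after: 3.5. That's 1.6 units further apart.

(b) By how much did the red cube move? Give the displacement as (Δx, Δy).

(2.1, 1.4)

The red cube was at about (1.4, 6.2) and moved to about (3.5, 7.6).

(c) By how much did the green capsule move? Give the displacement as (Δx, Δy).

(-3.4, 3.1)

The green capsule was at about (14.1, 4.0) and moved to about (10.7, 7.1).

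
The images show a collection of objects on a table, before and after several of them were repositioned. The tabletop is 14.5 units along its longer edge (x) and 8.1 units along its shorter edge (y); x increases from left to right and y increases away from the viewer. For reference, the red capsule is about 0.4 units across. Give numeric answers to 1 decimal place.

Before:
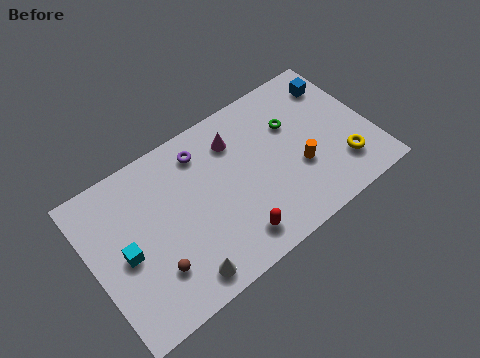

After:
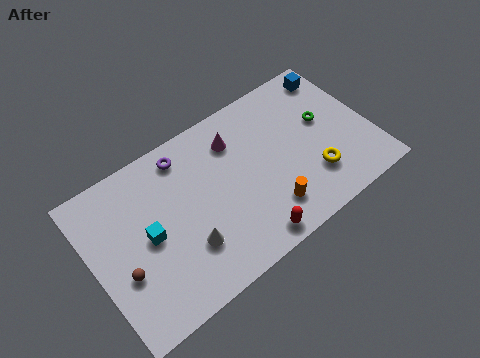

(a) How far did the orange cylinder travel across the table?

2.2

The orange cylinder moved from about (10.6, 3.0) to (8.7, 1.8), a distance of √(1.9² + 1.2²) ≈ 2.2.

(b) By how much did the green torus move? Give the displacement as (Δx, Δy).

(1.6, -0.7)

From the two frames, the green torus sits at roughly (10.7, 5.4) before and (12.3, 4.7) after.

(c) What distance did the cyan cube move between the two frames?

1.2

The cyan cube was near (1.6, 3.8) before and (2.8, 4.0) after, so it travelled √(1.2² + 0.2²) ≈ 1.2 units.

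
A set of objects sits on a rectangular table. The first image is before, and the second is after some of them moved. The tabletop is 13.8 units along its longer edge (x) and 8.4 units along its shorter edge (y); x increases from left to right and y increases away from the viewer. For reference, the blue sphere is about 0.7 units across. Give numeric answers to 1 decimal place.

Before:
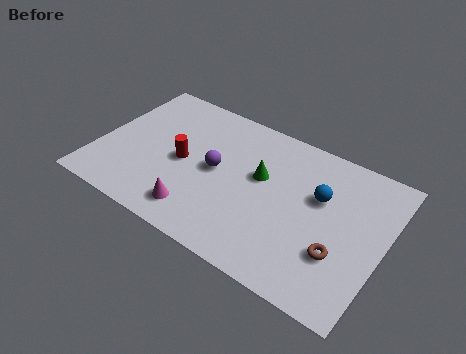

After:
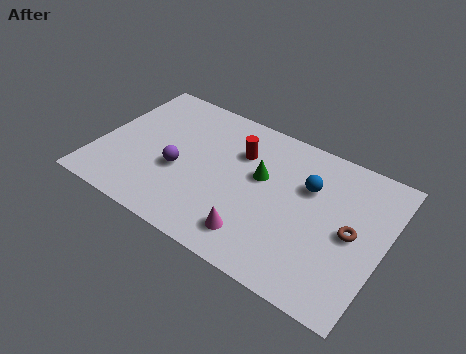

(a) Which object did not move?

the green cone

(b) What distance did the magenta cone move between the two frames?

2.8

The magenta cone was near (5.3, 1.5) before and (8.1, 1.6) after, so it travelled √(2.8² + 0.1²) ≈ 2.8 units.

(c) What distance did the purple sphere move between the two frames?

1.9

The purple sphere moved from about (5.7, 4.3) to (4.0, 3.4), a distance of √(1.7² + 0.9²) ≈ 1.9.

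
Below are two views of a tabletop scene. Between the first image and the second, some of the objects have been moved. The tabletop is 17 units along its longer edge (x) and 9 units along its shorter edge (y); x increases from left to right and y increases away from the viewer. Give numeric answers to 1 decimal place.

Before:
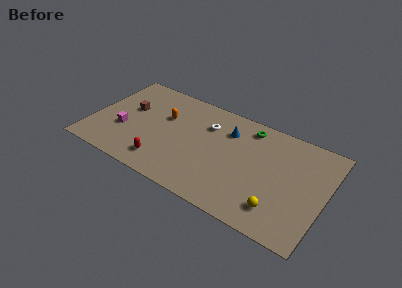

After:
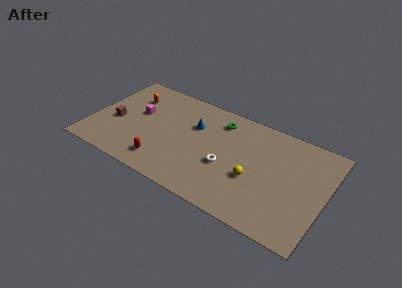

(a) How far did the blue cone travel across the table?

2.5

The blue cone moved from about (9.7, 6.7) to (7.3, 6.0), a distance of √(2.4² + 0.7²) ≈ 2.5.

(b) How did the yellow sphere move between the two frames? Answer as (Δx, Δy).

(-2.0, 1.6)

The yellow sphere started near (14.0, 1.9) and ended near (12.0, 3.5).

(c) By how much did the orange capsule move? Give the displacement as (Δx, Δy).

(-2.6, 0.8)

The orange capsule was at about (5.1, 5.8) and moved to about (2.5, 6.6).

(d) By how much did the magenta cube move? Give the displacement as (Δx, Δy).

(0.8, 2.0)

The magenta cube started near (2.4, 3.3) and ended near (3.2, 5.3).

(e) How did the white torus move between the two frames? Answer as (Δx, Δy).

(1.8, -2.9)

The white torus was at about (8.2, 6.5) and moved to about (10.0, 3.6).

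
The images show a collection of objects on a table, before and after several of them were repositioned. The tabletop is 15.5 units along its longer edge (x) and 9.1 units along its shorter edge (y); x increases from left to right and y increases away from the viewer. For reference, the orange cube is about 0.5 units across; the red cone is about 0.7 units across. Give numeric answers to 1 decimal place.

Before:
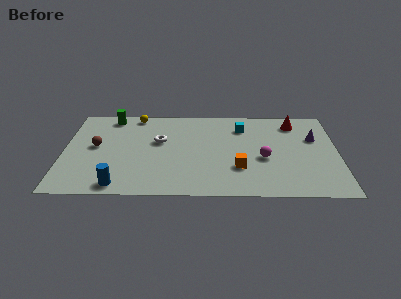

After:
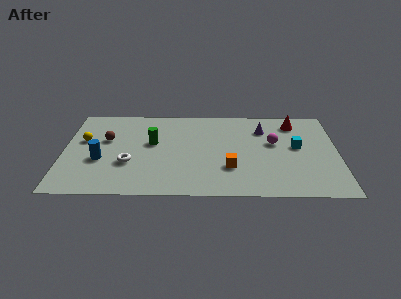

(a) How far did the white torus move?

2.9

The white torus was near (5.4, 5.5) before and (3.7, 3.2) after, so it travelled √(1.7² + 2.3²) ≈ 2.9 units.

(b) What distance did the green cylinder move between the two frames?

3.6

The green cylinder moved from about (2.6, 8.0) to (5.0, 5.3), a distance of √(2.4² + 2.7²) ≈ 3.6.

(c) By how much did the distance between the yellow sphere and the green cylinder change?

+2.5

Before: roughly 1.4 units apart; after: 3.9. That's 2.5 units further apart.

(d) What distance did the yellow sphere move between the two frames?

4.0

From (4.0, 8.2) to (1.1, 5.5), the yellow sphere covered √(2.9² + 2.7²) ≈ 4.0 units.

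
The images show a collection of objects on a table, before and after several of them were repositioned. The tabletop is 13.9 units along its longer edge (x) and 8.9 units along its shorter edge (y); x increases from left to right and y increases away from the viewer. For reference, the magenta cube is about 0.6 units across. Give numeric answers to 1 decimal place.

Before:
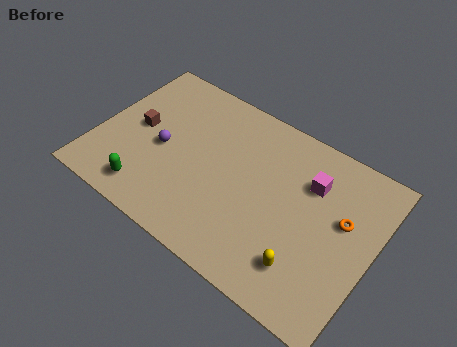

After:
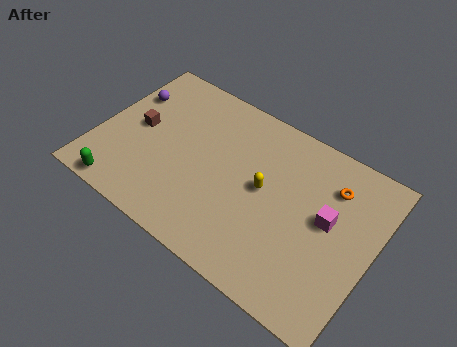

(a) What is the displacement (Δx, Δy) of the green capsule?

(-1.2, -0.6)

From the two frames, the green capsule sits at roughly (3.1, 1.4) before and (1.9, 0.8) after.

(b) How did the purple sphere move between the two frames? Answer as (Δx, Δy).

(-2.3, 2.1)

The purple sphere started near (3.3, 4.1) and ended near (1.0, 6.2).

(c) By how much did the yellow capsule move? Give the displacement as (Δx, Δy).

(-2.6, 2.7)

From the two frames, the yellow capsule sits at roughly (11.0, 2.0) before and (8.4, 4.7) after.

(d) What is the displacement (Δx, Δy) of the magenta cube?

(1.1, -1.4)

From the two frames, the magenta cube sits at roughly (10.5, 6.3) before and (11.6, 4.9) after.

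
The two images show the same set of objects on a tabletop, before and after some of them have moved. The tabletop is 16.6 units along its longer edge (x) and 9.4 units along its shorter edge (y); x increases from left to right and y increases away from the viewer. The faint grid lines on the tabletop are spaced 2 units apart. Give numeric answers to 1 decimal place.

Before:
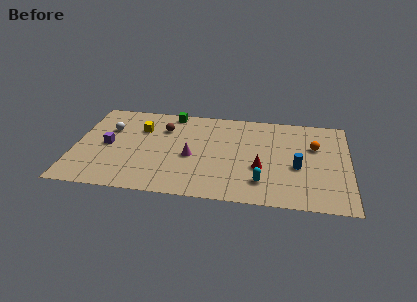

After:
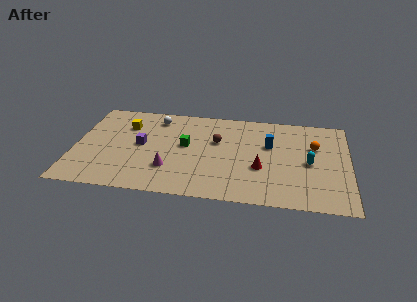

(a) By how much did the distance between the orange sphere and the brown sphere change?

-3.3

Before: roughly 9.2 units apart; after: 5.9. That's 3.3 units closer together.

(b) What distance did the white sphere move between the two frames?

3.2

The white sphere was near (2.0, 6.3) before and (4.8, 7.8) after, so it travelled √(2.8² + 1.5²) ≈ 3.2 units.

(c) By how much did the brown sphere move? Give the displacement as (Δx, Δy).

(3.3, -0.9)

The brown sphere was at about (5.3, 6.8) and moved to about (8.6, 5.9).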